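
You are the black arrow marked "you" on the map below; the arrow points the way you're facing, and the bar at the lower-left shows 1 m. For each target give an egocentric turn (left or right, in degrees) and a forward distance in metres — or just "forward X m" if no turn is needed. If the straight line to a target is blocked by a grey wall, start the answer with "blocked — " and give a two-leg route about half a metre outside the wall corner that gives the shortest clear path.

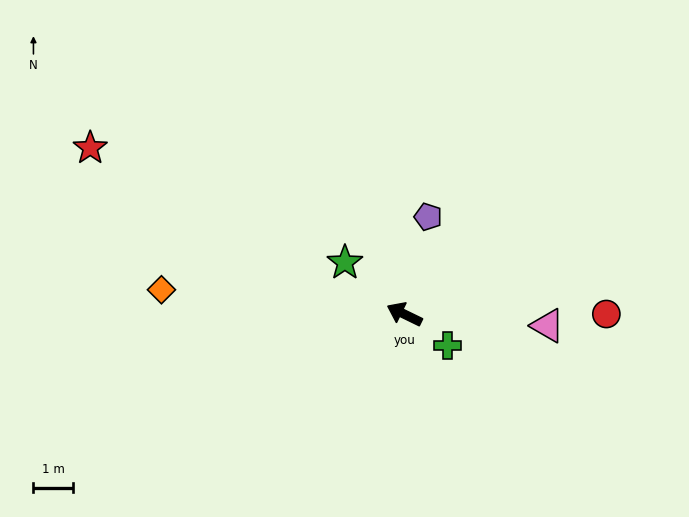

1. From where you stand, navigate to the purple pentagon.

turn right 78°, forward 2.5 m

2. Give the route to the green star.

turn right 15°, forward 2.0 m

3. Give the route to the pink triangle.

turn right 159°, forward 3.6 m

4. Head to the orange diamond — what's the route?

turn left 20°, forward 6.1 m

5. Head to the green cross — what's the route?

turn left 170°, forward 1.3 m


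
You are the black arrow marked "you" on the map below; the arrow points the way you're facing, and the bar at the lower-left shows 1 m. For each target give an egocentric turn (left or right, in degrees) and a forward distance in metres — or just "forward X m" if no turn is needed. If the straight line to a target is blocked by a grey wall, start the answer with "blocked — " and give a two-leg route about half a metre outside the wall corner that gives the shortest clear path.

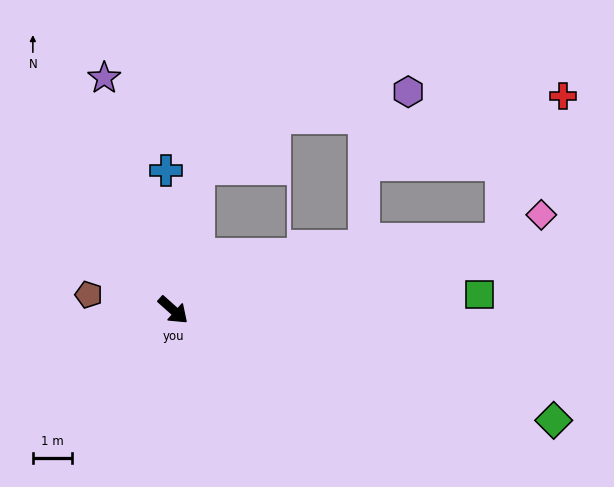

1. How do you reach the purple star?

turn left 148°, forward 6.2 m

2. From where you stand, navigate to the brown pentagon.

turn right 149°, forward 2.2 m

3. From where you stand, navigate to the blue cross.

turn left 135°, forward 3.6 m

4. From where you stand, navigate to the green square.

turn left 45°, forward 7.8 m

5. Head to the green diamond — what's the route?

turn left 26°, forward 10.1 m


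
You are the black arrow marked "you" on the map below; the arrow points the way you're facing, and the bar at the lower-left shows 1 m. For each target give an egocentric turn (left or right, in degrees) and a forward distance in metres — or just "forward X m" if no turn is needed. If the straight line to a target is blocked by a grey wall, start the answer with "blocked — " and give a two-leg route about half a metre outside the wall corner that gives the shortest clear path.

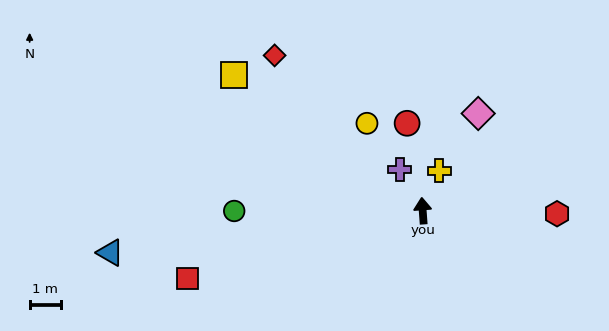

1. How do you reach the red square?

turn left 102°, forward 7.8 m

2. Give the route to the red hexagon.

turn right 95°, forward 4.3 m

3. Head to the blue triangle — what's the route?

turn left 93°, forward 10.0 m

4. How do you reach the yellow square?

turn left 50°, forward 7.4 m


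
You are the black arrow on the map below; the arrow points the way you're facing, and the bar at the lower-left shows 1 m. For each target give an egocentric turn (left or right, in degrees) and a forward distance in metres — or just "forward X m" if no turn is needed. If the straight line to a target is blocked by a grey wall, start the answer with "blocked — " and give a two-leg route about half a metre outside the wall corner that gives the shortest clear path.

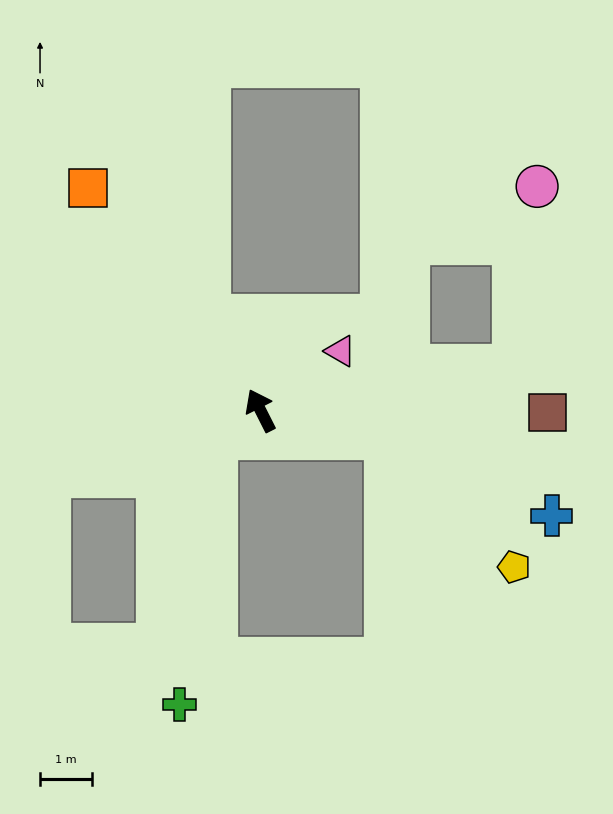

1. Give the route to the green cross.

blocked — turn left 94°, forward 1.0 m, then turn left 51°, forward 5.2 m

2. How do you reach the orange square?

turn left 11°, forward 5.4 m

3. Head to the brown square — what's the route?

turn right 117°, forward 5.6 m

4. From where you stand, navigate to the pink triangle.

turn right 80°, forward 1.9 m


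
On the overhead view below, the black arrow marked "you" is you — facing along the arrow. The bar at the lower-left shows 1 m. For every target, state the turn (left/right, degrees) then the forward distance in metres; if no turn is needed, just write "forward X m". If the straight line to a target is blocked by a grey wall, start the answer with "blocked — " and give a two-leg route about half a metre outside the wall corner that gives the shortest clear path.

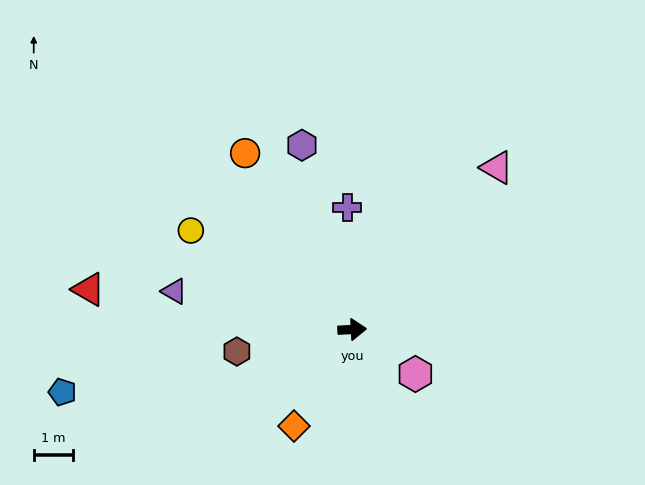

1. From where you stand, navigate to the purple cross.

turn left 89°, forward 3.1 m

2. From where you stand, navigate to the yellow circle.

turn left 145°, forward 4.8 m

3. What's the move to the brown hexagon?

turn right 172°, forward 3.0 m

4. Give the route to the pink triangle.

turn left 45°, forward 5.5 m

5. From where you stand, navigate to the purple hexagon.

turn left 102°, forward 4.9 m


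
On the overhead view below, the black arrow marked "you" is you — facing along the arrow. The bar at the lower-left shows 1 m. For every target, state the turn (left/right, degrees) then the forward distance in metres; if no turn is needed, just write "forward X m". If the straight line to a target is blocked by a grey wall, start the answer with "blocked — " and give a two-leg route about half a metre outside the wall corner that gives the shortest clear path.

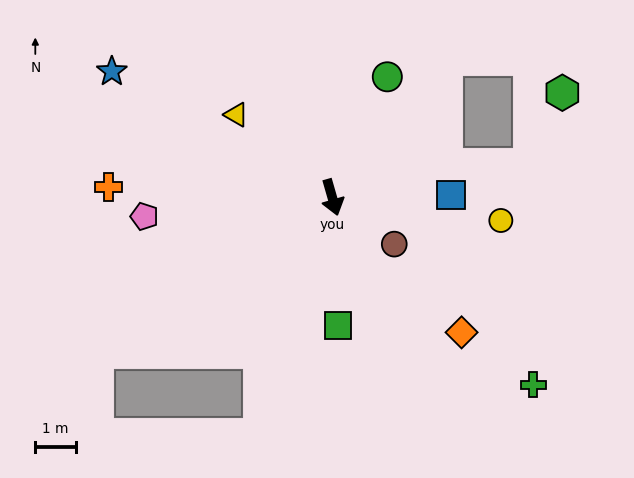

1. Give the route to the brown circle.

turn left 37°, forward 1.9 m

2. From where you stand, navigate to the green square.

turn right 13°, forward 3.1 m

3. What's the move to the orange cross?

turn right 109°, forward 5.5 m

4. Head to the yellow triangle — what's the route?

turn right 147°, forward 3.1 m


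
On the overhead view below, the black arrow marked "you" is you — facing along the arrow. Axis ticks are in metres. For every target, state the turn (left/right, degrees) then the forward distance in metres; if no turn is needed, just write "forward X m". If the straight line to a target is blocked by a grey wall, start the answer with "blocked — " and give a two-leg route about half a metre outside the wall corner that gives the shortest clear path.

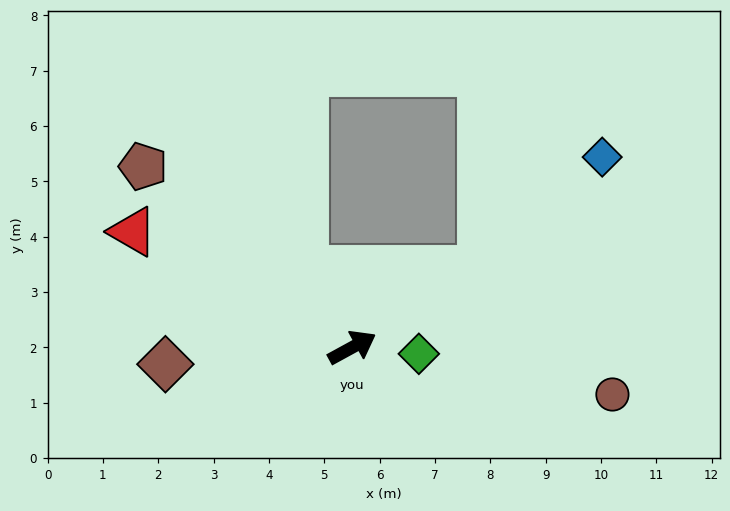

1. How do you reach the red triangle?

turn left 124°, forward 4.5 m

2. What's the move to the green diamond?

turn right 34°, forward 1.2 m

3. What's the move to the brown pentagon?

turn left 110°, forward 5.0 m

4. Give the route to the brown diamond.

turn left 156°, forward 3.4 m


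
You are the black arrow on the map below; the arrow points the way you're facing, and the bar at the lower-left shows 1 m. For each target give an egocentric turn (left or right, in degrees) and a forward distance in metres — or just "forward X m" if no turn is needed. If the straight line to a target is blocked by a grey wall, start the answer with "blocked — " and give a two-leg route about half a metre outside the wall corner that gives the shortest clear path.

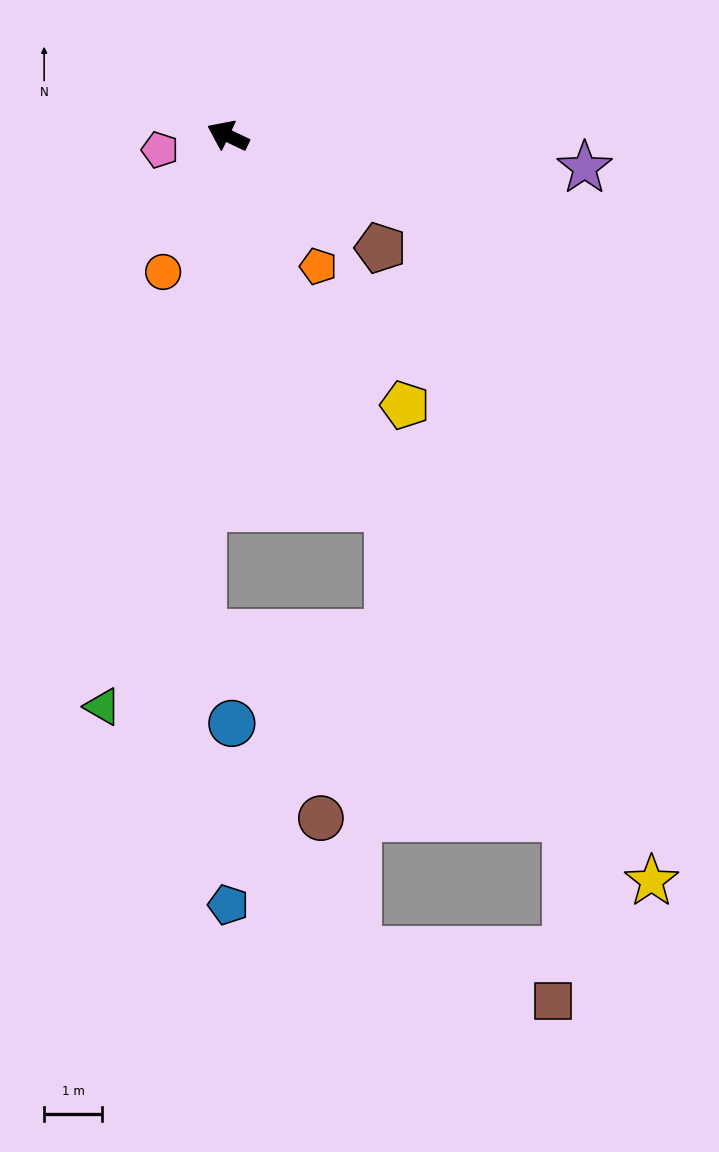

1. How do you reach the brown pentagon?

turn left 169°, forward 3.3 m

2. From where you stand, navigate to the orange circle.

turn left 90°, forward 2.6 m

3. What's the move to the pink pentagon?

turn left 37°, forward 1.2 m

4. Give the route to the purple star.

turn right 160°, forward 6.2 m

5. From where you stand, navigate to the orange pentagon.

turn left 150°, forward 2.8 m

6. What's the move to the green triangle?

turn left 103°, forward 10.1 m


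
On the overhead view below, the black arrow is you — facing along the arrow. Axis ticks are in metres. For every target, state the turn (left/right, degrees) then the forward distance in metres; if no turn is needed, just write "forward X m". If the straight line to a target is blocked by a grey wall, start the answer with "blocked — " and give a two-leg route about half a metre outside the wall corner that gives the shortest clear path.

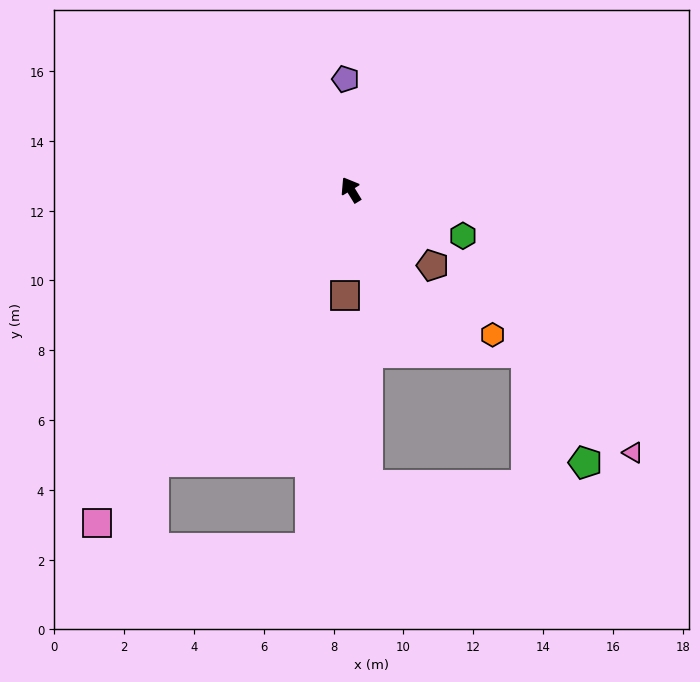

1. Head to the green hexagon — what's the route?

turn right 144°, forward 3.5 m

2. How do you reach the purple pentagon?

turn right 29°, forward 3.2 m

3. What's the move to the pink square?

turn left 111°, forward 12.0 m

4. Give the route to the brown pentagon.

turn right 164°, forward 3.2 m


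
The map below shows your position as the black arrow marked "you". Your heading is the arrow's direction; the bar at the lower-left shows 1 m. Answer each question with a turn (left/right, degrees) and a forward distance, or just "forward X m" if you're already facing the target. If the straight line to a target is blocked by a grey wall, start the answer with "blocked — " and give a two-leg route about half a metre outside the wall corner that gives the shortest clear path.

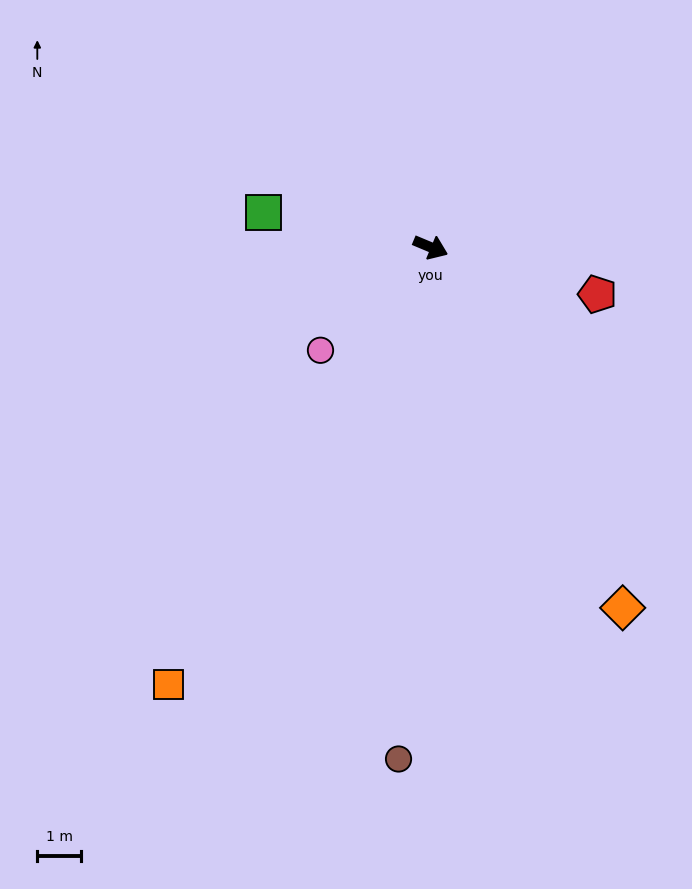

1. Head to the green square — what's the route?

turn right 169°, forward 3.9 m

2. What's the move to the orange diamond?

turn right 39°, forward 9.4 m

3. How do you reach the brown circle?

turn right 71°, forward 11.8 m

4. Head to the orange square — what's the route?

turn right 98°, forward 11.7 m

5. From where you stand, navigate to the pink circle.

turn right 114°, forward 3.5 m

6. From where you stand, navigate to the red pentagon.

turn left 7°, forward 4.0 m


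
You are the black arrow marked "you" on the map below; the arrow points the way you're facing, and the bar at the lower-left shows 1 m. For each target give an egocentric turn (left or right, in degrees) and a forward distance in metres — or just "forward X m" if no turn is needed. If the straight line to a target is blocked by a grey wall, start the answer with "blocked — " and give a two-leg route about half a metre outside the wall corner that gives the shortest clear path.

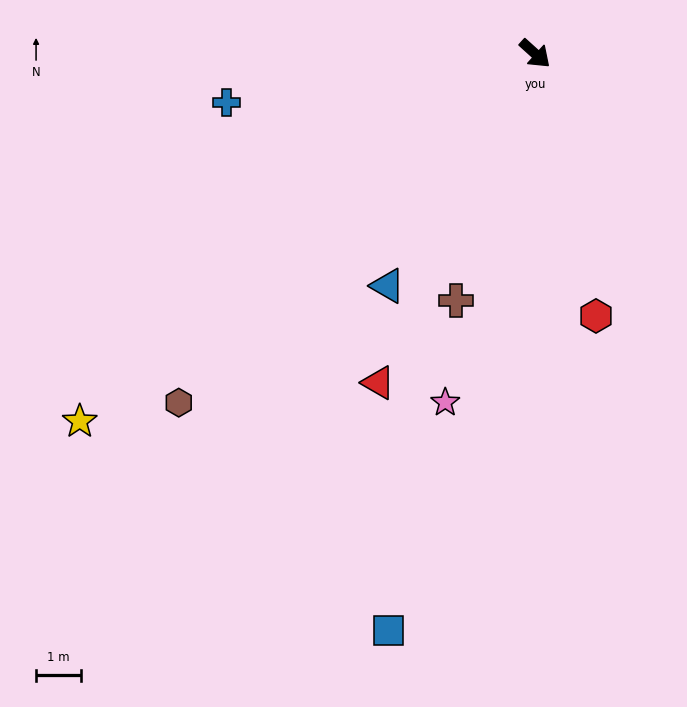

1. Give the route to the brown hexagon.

turn right 93°, forward 11.2 m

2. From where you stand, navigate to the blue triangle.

turn right 80°, forward 6.2 m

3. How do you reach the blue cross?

turn right 129°, forward 7.0 m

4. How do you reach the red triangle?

turn right 73°, forward 8.2 m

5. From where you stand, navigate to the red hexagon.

turn right 35°, forward 6.0 m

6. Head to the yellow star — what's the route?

turn right 99°, forward 13.1 m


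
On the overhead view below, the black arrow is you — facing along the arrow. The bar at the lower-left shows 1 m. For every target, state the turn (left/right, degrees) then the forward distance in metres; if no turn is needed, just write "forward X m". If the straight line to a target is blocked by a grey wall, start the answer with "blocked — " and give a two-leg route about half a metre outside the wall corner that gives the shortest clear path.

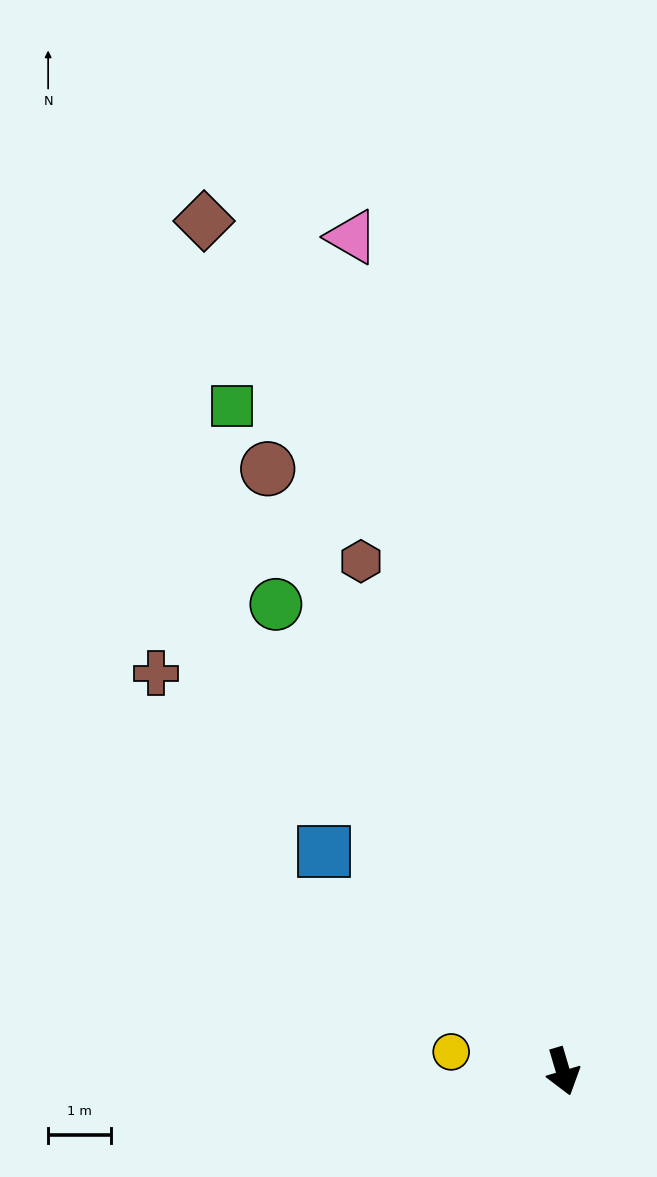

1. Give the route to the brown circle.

turn right 170°, forward 10.6 m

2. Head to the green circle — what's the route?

turn right 165°, forward 8.7 m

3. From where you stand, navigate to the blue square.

turn right 149°, forward 5.1 m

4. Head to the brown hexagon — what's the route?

turn right 175°, forward 8.7 m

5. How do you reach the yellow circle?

turn right 116°, forward 1.8 m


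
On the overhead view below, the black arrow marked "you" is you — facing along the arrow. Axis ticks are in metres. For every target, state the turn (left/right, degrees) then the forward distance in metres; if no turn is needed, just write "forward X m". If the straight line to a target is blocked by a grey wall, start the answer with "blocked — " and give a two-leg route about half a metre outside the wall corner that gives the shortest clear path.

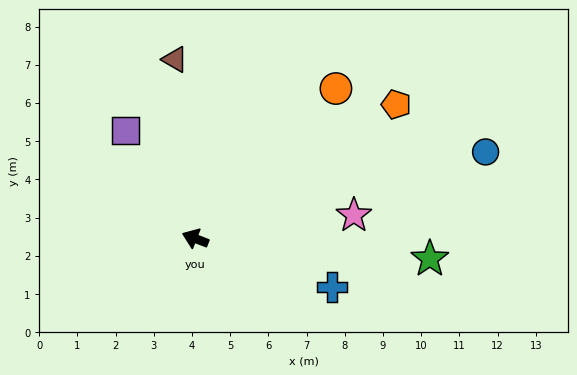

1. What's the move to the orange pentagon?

turn right 125°, forward 6.3 m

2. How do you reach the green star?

turn right 164°, forward 6.2 m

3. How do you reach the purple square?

turn right 36°, forward 3.4 m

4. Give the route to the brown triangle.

turn right 62°, forward 4.7 m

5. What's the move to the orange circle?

turn right 112°, forward 5.4 m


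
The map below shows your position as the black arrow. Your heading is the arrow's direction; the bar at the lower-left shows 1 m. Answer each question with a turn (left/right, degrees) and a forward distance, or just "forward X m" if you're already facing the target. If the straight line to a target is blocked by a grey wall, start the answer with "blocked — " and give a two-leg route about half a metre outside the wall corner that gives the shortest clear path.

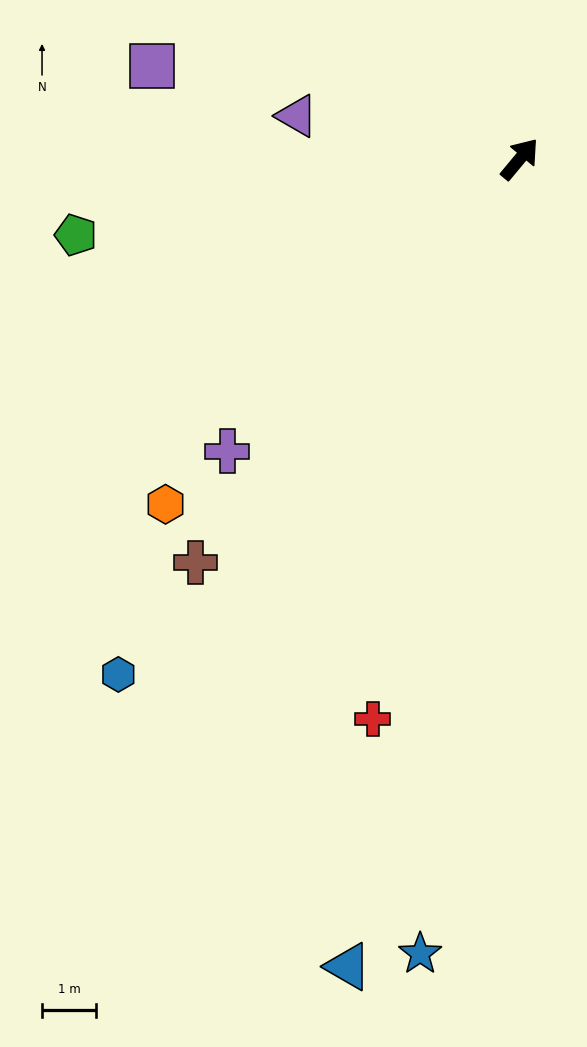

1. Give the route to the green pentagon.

turn left 139°, forward 8.3 m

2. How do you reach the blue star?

turn right 147°, forward 14.7 m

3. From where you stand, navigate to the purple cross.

turn left 175°, forward 7.6 m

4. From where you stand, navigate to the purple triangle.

turn left 119°, forward 4.2 m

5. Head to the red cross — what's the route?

turn right 155°, forward 10.6 m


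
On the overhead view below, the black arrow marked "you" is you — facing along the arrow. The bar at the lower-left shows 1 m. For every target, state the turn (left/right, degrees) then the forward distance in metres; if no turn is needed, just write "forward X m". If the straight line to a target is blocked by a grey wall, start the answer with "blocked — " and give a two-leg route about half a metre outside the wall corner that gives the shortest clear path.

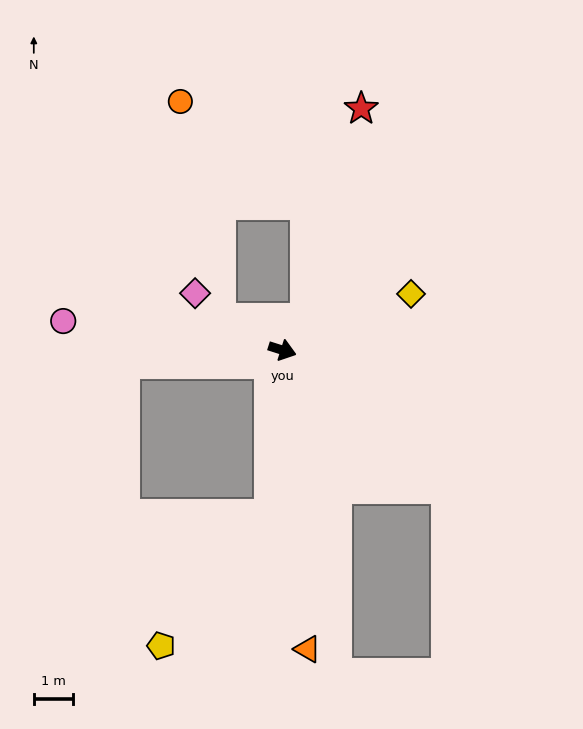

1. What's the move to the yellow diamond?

turn left 41°, forward 3.6 m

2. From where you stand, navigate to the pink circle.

turn right 170°, forward 5.7 m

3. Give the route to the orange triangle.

turn right 68°, forward 7.7 m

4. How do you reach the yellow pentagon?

blocked — turn right 76°, forward 4.2 m, then turn right 37°, forward 4.4 m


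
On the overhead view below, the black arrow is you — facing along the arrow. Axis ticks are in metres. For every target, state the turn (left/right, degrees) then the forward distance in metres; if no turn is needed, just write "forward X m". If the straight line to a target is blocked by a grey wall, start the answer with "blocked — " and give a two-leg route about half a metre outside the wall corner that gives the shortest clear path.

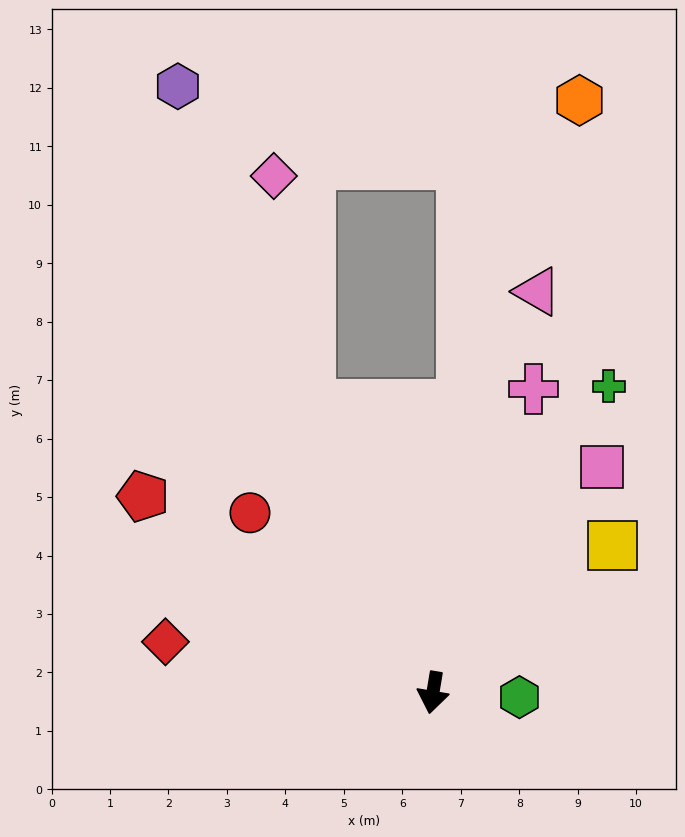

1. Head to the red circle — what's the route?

turn right 125°, forward 4.4 m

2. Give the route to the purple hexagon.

turn right 148°, forward 11.3 m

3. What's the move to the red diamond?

turn right 91°, forward 4.7 m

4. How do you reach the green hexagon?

turn left 96°, forward 1.5 m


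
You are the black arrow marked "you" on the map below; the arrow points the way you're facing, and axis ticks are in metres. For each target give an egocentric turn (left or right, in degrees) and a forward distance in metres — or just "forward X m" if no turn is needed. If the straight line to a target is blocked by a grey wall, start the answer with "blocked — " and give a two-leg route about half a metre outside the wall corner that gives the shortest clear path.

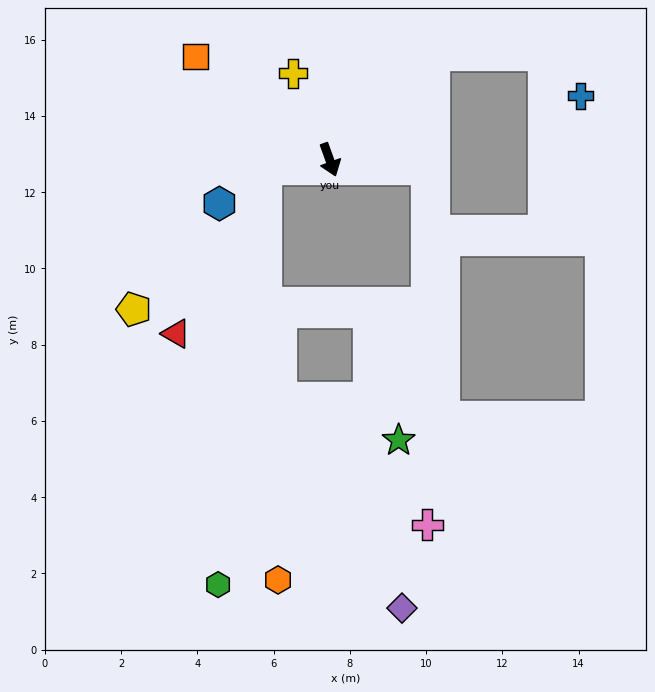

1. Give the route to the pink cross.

blocked — turn left 65°, forward 2.6 m, then turn right 85°, forward 9.3 m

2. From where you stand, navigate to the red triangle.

blocked — turn right 102°, forward 1.7 m, then turn left 54°, forward 4.9 m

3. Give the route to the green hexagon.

blocked — turn right 102°, forward 1.7 m, then turn left 76°, forward 11.0 m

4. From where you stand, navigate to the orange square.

turn right 147°, forward 4.4 m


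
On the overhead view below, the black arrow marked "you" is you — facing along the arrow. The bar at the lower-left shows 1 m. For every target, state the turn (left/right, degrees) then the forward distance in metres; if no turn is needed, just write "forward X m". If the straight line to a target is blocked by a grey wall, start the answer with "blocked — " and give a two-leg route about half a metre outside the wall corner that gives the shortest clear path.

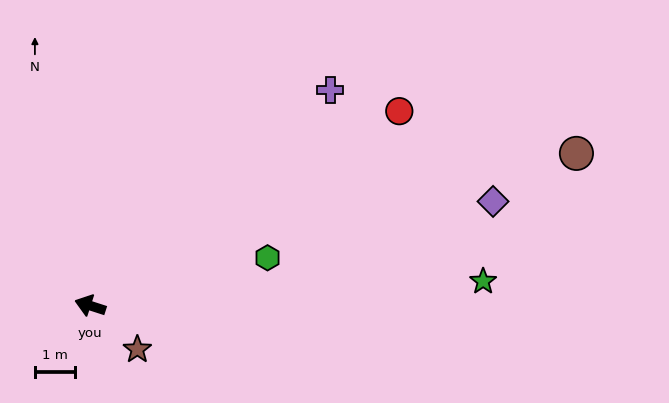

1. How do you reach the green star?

turn right 159°, forward 9.8 m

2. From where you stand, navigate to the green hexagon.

turn right 147°, forward 4.6 m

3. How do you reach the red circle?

turn right 130°, forward 9.1 m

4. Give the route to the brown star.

turn left 155°, forward 1.6 m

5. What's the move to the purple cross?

turn right 120°, forward 8.0 m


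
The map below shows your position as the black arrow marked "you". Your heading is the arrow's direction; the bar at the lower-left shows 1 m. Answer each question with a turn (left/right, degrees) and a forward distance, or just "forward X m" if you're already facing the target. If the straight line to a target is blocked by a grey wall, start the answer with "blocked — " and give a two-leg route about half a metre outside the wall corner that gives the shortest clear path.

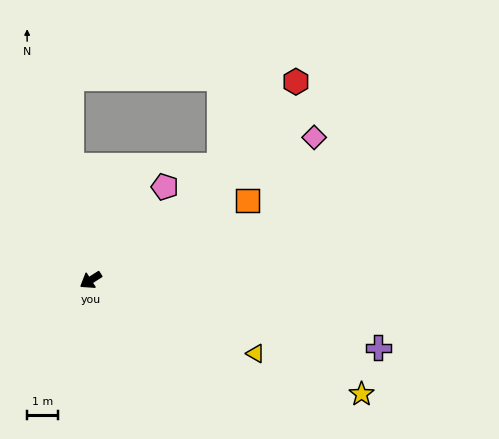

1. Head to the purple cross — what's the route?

turn left 134°, forward 9.7 m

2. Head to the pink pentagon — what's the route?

turn right 161°, forward 3.9 m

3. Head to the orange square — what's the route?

turn left 174°, forward 5.8 m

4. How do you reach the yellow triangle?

turn left 123°, forward 5.9 m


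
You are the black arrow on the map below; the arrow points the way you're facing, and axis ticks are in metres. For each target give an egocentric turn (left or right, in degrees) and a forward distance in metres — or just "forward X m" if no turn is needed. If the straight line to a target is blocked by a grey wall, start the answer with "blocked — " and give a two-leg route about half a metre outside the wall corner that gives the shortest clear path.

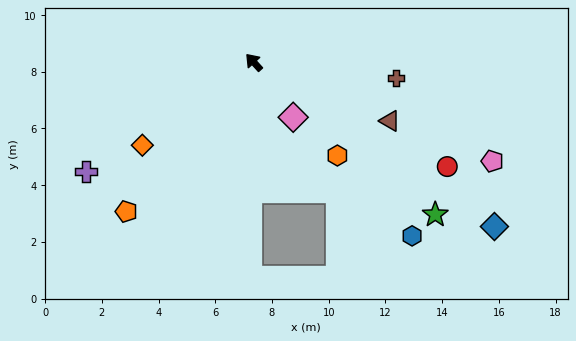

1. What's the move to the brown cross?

turn right 139°, forward 5.0 m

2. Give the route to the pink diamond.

turn left 173°, forward 2.4 m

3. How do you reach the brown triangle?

turn right 156°, forward 5.2 m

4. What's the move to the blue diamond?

turn right 167°, forward 10.3 m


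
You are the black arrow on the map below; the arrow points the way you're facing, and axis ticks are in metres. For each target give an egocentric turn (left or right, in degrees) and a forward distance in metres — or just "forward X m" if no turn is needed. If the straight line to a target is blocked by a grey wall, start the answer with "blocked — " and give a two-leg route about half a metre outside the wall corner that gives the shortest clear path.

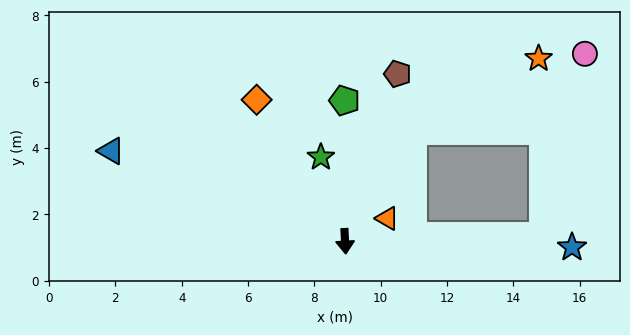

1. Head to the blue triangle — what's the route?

turn right 114°, forward 7.6 m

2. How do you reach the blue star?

turn left 85°, forward 6.8 m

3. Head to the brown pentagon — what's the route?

turn left 160°, forward 5.3 m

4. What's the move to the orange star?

blocked — turn left 145°, forward 3.9 m, then turn right 28°, forward 4.4 m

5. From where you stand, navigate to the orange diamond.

turn right 151°, forward 5.0 m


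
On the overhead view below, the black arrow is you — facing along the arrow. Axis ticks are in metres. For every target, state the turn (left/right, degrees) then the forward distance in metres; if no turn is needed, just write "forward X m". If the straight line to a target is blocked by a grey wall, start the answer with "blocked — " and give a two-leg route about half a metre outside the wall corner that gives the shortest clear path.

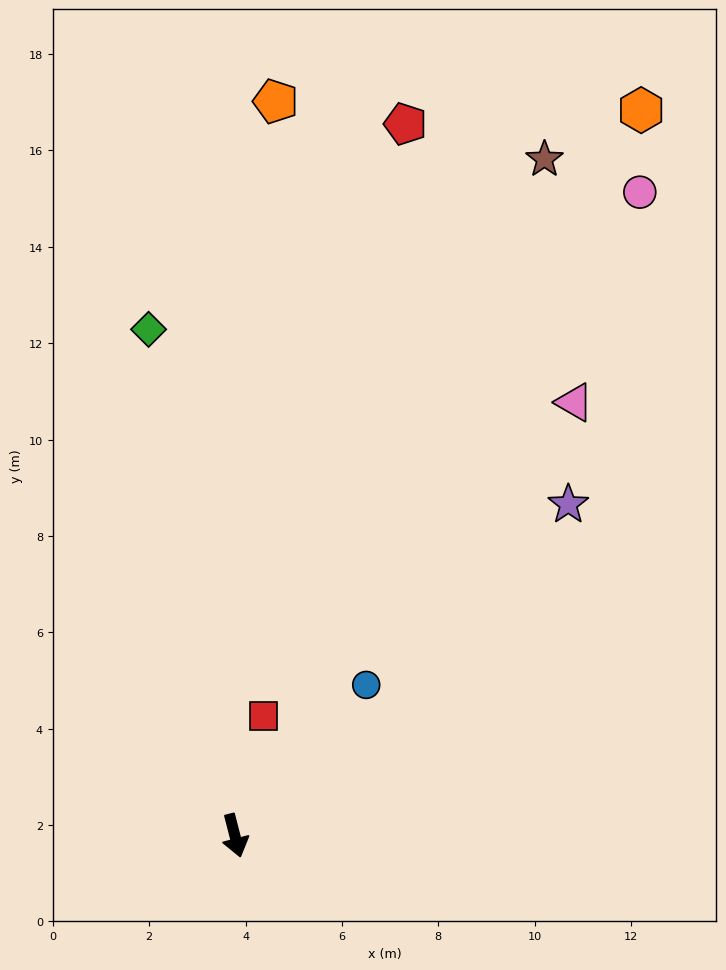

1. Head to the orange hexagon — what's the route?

turn left 136°, forward 17.3 m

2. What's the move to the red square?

turn left 152°, forward 2.6 m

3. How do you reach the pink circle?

turn left 133°, forward 15.8 m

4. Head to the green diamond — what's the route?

turn left 175°, forward 10.7 m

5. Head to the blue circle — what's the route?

turn left 124°, forward 4.1 m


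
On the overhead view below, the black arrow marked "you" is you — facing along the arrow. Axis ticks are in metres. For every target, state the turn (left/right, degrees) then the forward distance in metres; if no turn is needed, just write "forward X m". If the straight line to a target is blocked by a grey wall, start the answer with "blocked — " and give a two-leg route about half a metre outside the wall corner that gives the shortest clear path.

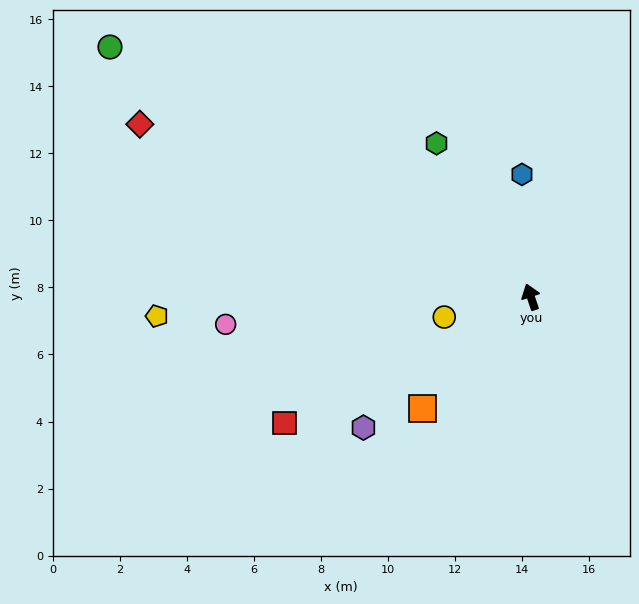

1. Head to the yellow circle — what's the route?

turn left 84°, forward 2.7 m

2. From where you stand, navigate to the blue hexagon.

turn right 14°, forward 3.7 m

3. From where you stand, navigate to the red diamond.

turn left 48°, forward 12.8 m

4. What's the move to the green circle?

turn left 41°, forward 14.6 m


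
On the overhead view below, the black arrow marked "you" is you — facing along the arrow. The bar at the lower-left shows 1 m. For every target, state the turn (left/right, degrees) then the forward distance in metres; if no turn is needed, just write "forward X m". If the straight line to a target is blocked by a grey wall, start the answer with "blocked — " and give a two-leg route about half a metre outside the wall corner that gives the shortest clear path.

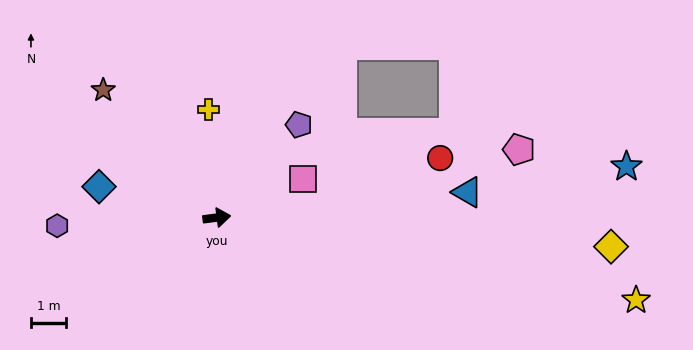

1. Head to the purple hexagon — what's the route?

turn left 176°, forward 4.5 m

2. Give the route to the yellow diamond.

turn right 12°, forward 11.2 m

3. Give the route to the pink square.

turn left 17°, forward 2.7 m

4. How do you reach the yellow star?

turn right 18°, forward 12.1 m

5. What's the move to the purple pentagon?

turn left 41°, forward 3.5 m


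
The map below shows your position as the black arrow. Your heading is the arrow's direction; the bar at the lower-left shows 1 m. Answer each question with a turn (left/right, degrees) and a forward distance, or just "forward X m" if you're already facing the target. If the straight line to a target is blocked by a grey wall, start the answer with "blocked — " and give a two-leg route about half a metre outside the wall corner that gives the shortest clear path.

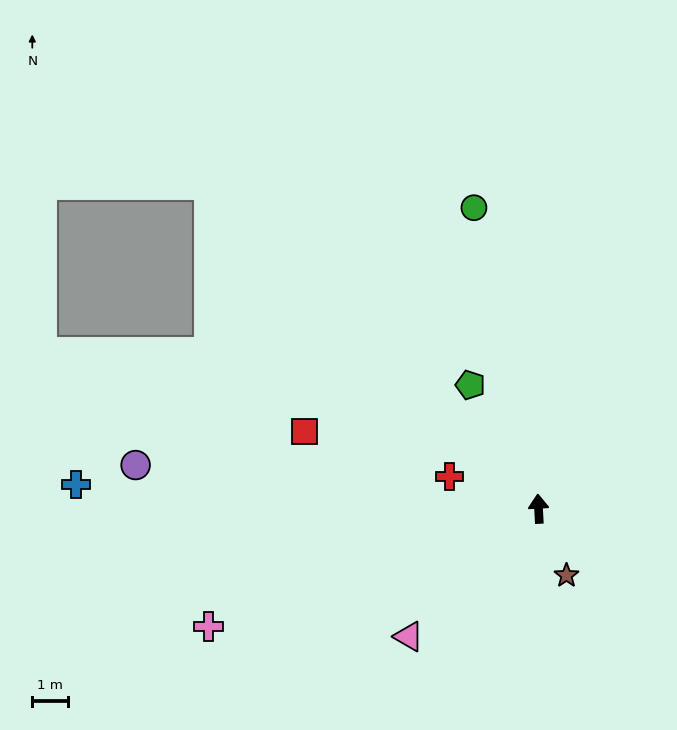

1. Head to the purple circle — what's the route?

turn left 81°, forward 11.3 m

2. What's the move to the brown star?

turn right 160°, forward 2.0 m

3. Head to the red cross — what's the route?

turn left 67°, forward 2.6 m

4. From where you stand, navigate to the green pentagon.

turn left 26°, forward 3.9 m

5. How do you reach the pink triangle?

turn left 131°, forward 5.1 m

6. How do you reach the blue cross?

turn left 84°, forward 12.9 m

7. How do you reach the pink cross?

turn left 107°, forward 9.8 m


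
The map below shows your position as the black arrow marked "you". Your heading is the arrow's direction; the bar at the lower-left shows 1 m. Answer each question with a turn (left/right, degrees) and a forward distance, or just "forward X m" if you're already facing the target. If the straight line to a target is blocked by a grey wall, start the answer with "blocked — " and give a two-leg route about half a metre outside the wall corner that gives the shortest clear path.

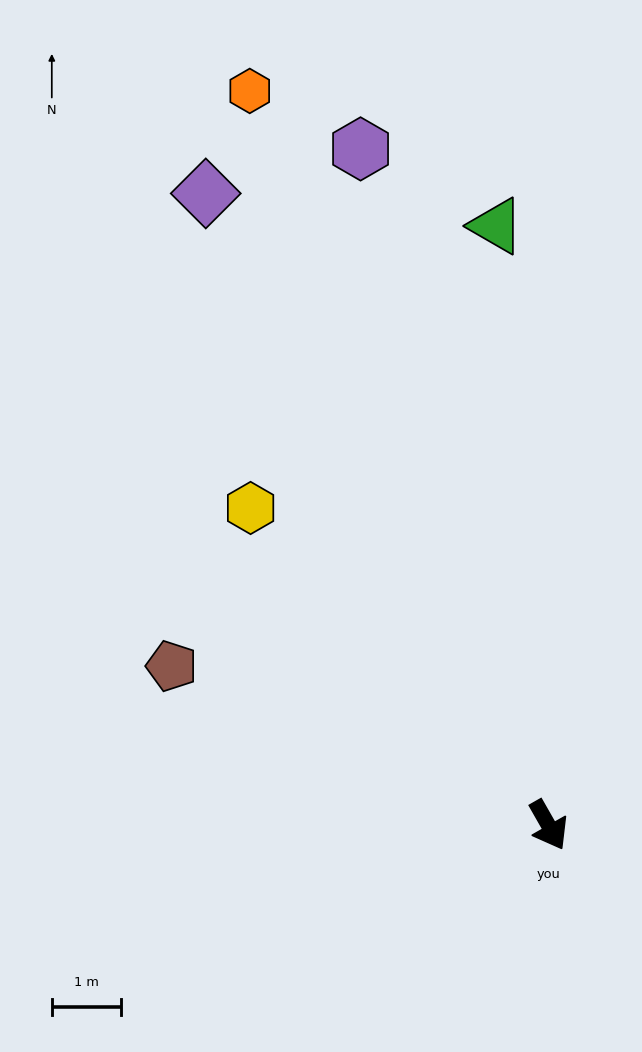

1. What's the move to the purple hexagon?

turn left 166°, forward 10.1 m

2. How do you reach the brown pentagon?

turn right 143°, forward 5.9 m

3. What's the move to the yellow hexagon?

turn right 166°, forward 6.3 m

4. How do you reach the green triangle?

turn left 155°, forward 8.7 m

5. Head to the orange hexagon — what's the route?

turn left 172°, forward 11.5 m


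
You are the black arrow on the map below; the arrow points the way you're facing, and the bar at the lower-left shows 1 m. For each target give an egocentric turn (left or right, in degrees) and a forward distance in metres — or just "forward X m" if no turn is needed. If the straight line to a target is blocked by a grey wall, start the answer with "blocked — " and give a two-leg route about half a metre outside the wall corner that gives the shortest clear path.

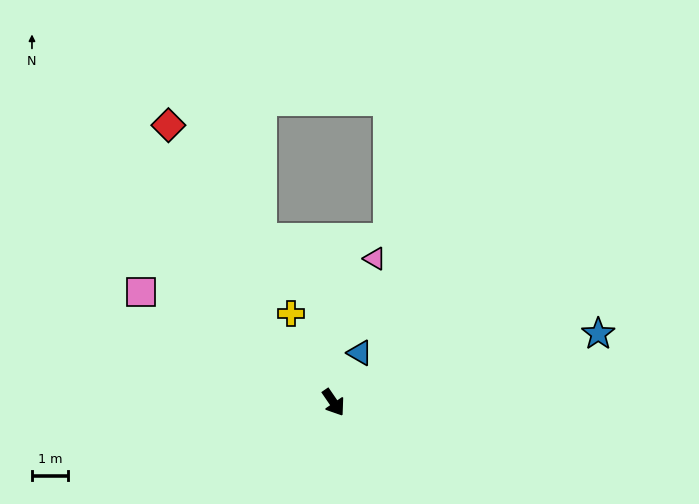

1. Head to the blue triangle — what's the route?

turn left 118°, forward 1.6 m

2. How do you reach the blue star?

turn left 70°, forward 7.5 m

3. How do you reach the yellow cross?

turn left 171°, forward 2.7 m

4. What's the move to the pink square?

turn right 154°, forward 6.1 m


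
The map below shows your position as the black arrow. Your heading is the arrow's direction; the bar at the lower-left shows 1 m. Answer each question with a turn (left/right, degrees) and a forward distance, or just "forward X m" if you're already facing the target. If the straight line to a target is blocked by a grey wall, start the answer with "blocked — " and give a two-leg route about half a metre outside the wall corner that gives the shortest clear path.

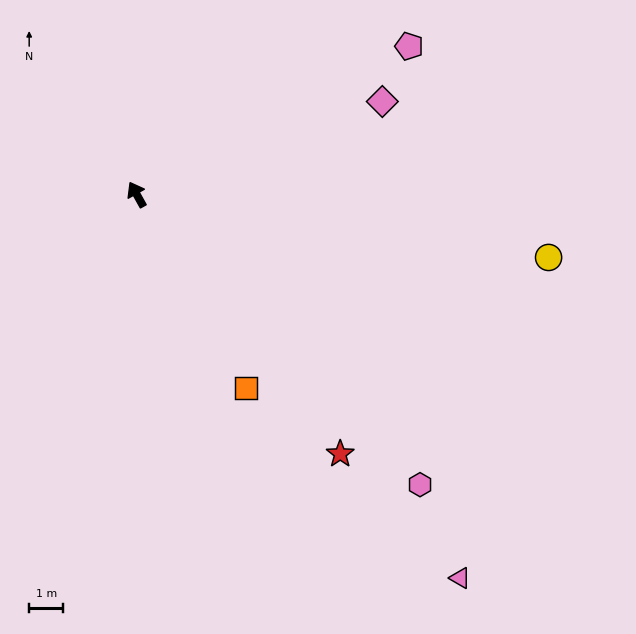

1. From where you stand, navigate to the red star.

turn right 171°, forward 9.7 m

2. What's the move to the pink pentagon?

turn right 91°, forward 9.1 m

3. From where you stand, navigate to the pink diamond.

turn right 98°, forward 7.7 m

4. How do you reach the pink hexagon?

turn right 165°, forward 11.9 m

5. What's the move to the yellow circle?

turn right 128°, forward 12.3 m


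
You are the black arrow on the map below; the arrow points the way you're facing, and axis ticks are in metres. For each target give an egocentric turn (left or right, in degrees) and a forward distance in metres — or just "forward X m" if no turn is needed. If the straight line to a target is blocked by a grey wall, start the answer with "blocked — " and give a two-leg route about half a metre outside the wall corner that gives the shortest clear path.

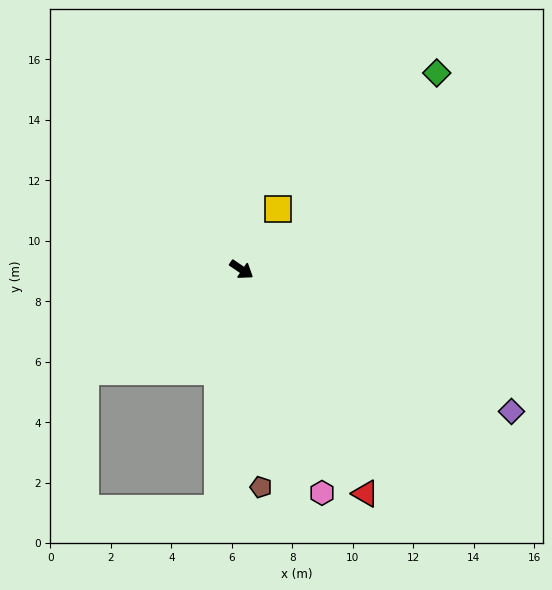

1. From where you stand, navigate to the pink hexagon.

turn right 36°, forward 7.9 m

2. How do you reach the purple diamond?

turn left 7°, forward 10.1 m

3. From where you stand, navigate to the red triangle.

turn right 27°, forward 8.5 m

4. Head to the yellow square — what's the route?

turn left 93°, forward 2.3 m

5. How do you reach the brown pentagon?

turn right 51°, forward 7.2 m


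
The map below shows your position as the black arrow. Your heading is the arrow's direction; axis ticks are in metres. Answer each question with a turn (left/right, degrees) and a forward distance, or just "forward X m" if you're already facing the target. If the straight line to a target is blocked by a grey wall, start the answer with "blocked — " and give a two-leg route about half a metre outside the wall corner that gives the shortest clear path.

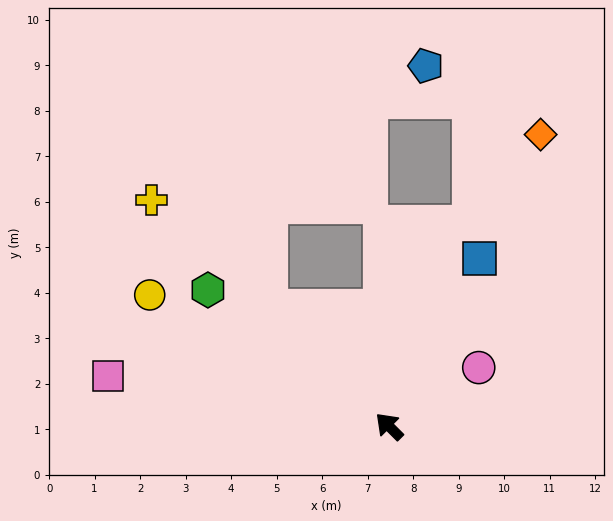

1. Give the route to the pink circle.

turn right 102°, forward 2.4 m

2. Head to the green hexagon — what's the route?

turn left 8°, forward 5.0 m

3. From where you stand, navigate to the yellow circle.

turn left 16°, forward 6.0 m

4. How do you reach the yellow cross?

forward 7.2 m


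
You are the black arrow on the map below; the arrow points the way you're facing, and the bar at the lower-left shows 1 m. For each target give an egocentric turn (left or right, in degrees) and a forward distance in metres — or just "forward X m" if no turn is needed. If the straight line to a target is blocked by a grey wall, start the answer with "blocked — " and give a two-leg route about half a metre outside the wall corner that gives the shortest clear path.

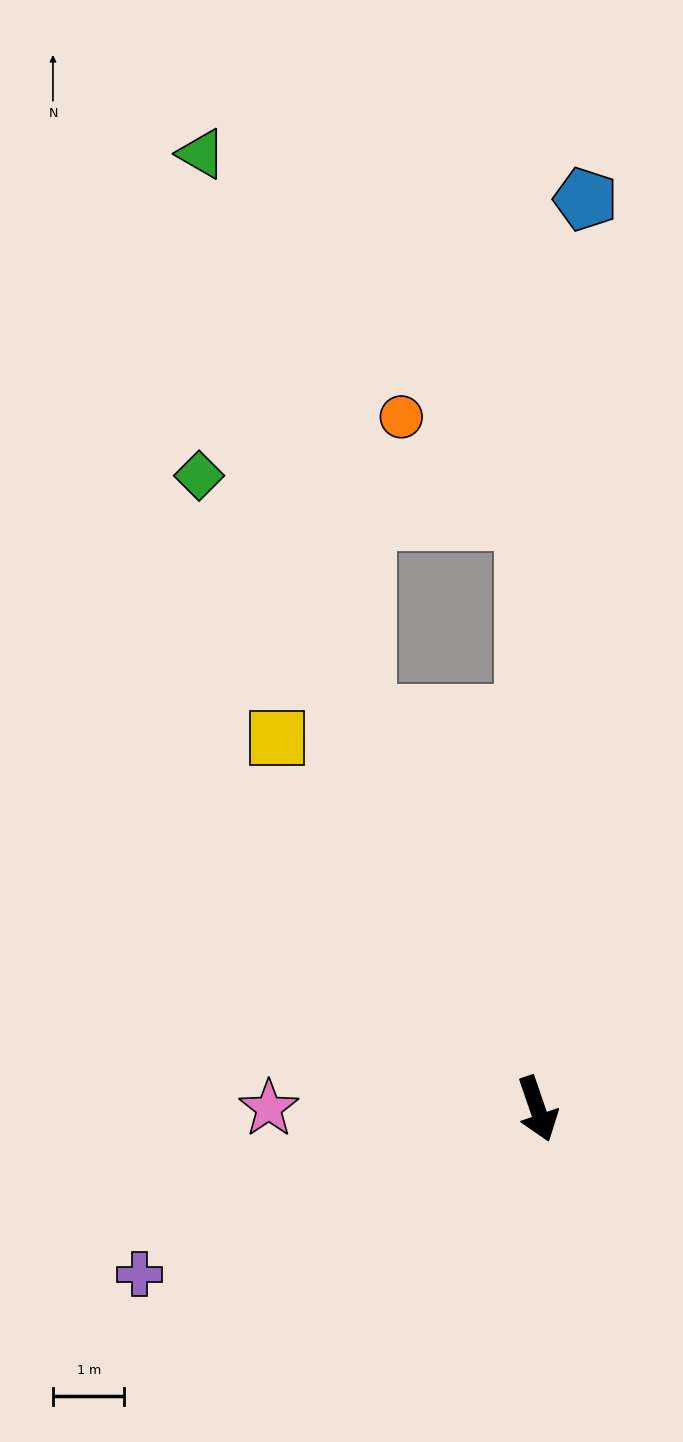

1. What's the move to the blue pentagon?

turn left 158°, forward 12.7 m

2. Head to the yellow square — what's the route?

turn right 164°, forward 6.3 m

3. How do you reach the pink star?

turn right 109°, forward 3.8 m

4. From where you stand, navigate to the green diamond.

turn right 171°, forward 10.0 m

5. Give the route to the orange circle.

blocked — turn left 162°, forward 8.2 m, then turn left 49°, forward 2.2 m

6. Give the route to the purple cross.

turn right 86°, forward 6.0 m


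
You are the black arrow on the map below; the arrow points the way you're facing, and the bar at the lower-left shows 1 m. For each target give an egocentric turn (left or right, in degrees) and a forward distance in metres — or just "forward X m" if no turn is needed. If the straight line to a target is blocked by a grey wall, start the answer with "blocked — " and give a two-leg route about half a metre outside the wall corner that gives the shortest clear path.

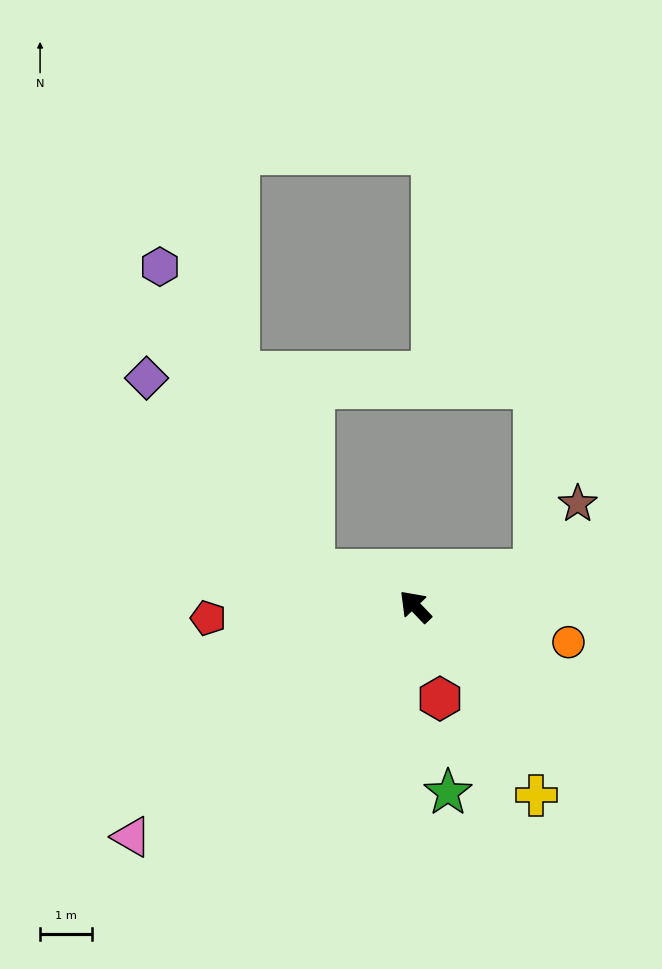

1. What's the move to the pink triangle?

turn left 85°, forward 7.1 m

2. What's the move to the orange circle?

turn right 147°, forward 3.0 m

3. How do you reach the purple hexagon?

blocked — turn left 27°, forward 2.1 m, then turn right 44°, forward 6.6 m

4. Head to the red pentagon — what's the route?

turn left 49°, forward 4.0 m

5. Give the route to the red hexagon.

turn left 151°, forward 1.8 m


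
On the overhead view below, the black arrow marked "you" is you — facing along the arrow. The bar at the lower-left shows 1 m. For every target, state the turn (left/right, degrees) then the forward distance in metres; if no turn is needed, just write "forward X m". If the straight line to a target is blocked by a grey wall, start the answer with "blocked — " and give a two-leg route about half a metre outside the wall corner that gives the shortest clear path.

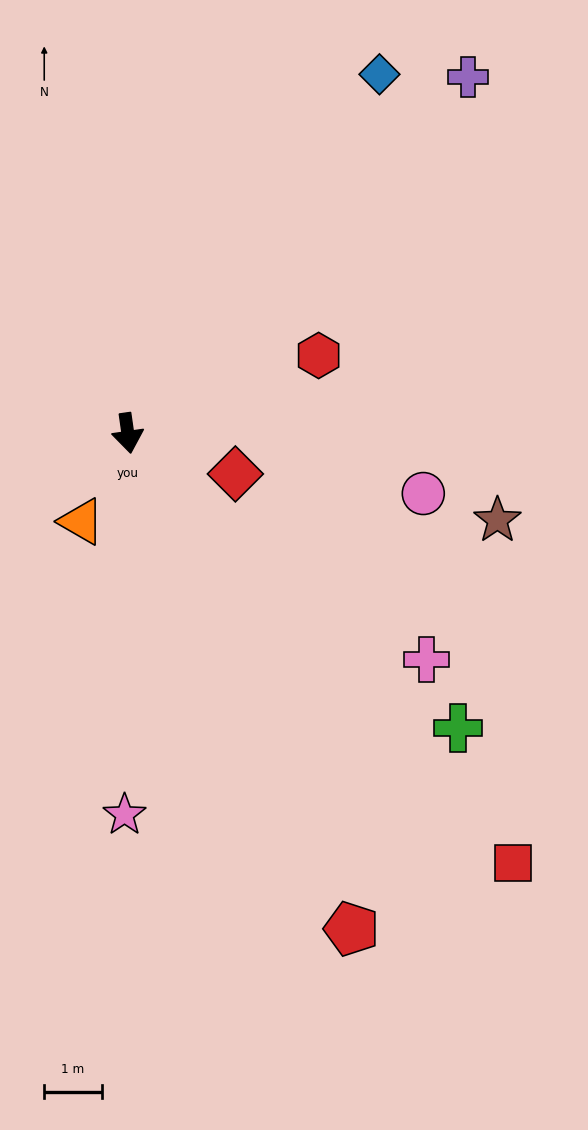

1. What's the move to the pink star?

turn right 9°, forward 6.6 m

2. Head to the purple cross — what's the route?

turn left 128°, forward 8.5 m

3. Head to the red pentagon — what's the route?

turn left 16°, forward 9.4 m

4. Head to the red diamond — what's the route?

turn left 61°, forward 2.0 m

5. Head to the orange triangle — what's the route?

turn right 36°, forward 1.7 m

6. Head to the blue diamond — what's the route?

turn left 137°, forward 7.6 m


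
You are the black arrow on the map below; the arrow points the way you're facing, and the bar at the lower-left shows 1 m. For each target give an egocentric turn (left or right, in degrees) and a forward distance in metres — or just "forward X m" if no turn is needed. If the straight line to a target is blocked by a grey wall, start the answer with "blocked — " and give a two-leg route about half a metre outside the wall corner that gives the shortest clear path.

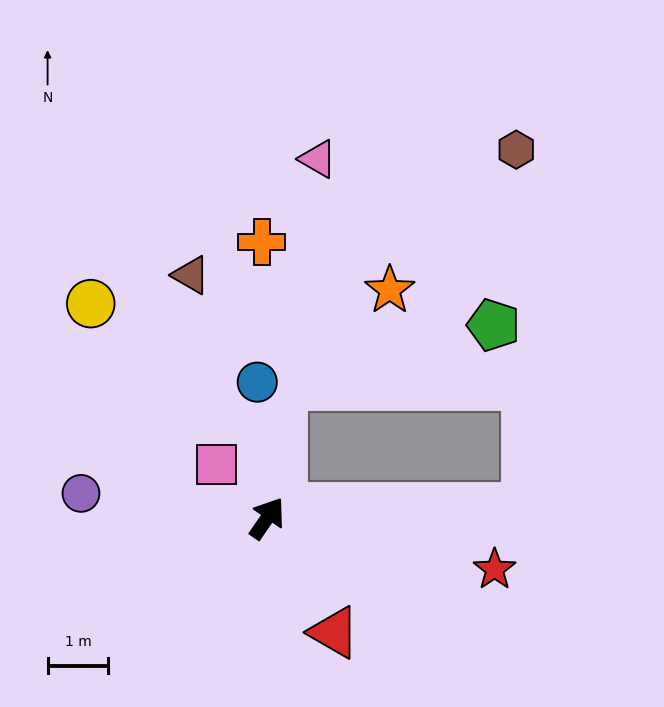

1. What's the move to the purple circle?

turn left 117°, forward 3.1 m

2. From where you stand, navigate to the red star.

turn right 68°, forward 3.8 m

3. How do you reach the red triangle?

turn right 115°, forward 2.2 m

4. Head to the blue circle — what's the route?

turn left 39°, forward 2.2 m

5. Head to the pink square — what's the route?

turn left 78°, forward 1.2 m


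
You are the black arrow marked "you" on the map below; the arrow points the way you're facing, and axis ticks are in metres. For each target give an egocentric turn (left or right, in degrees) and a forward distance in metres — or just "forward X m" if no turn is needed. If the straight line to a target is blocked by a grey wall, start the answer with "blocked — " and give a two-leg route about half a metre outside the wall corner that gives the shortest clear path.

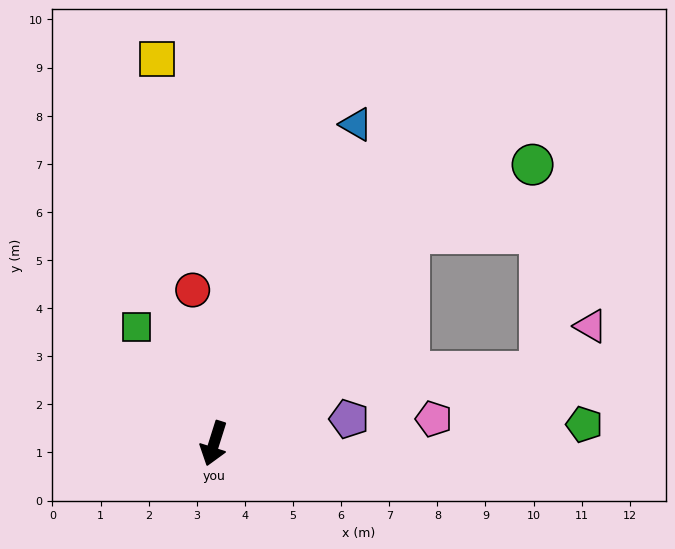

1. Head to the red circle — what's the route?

turn right 155°, forward 3.2 m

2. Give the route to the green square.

turn right 129°, forward 2.9 m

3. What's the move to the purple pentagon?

turn left 118°, forward 2.9 m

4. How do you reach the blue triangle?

turn left 174°, forward 7.3 m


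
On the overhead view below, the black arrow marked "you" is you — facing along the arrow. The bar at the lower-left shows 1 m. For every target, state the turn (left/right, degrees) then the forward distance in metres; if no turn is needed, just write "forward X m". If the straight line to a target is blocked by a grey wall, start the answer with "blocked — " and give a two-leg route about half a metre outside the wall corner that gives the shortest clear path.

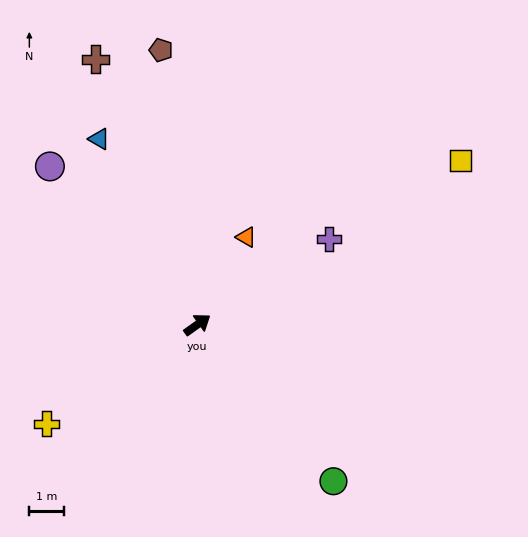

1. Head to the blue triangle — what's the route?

turn left 83°, forward 6.1 m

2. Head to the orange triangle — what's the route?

turn left 25°, forward 2.9 m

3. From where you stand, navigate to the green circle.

turn right 84°, forward 6.1 m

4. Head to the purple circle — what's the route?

turn left 98°, forward 6.3 m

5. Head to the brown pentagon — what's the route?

turn left 62°, forward 8.1 m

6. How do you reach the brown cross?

turn left 76°, forward 8.3 m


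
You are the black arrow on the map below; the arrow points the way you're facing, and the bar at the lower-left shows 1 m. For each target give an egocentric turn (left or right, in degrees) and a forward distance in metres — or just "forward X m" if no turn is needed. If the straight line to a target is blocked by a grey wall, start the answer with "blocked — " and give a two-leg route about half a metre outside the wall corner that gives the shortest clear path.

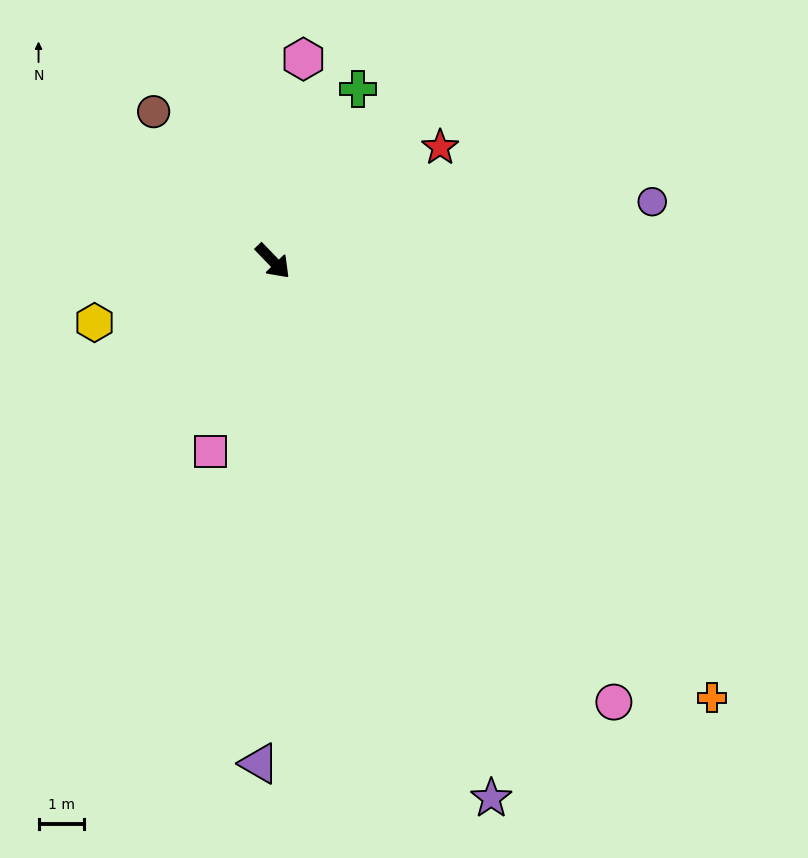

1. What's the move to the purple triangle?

turn right 46°, forward 11.0 m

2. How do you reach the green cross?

turn left 110°, forward 4.2 m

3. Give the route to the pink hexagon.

turn left 127°, forward 4.5 m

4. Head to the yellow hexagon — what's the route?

turn right 115°, forward 4.1 m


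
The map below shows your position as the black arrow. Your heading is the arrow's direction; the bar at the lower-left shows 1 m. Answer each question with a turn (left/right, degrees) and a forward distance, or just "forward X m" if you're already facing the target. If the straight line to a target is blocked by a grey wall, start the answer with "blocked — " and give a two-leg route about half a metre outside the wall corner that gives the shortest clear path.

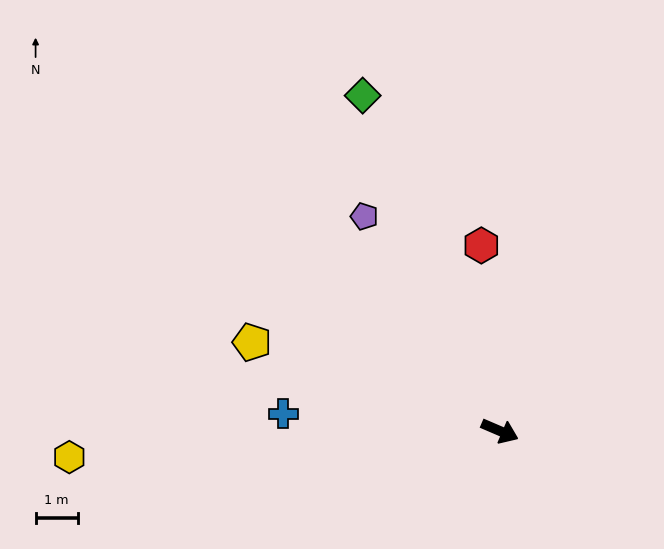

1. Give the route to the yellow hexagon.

turn right 153°, forward 10.2 m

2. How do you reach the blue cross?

turn right 161°, forward 5.1 m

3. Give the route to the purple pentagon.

turn left 145°, forward 6.0 m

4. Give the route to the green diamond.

turn left 135°, forward 8.6 m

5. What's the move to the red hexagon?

turn left 119°, forward 4.4 m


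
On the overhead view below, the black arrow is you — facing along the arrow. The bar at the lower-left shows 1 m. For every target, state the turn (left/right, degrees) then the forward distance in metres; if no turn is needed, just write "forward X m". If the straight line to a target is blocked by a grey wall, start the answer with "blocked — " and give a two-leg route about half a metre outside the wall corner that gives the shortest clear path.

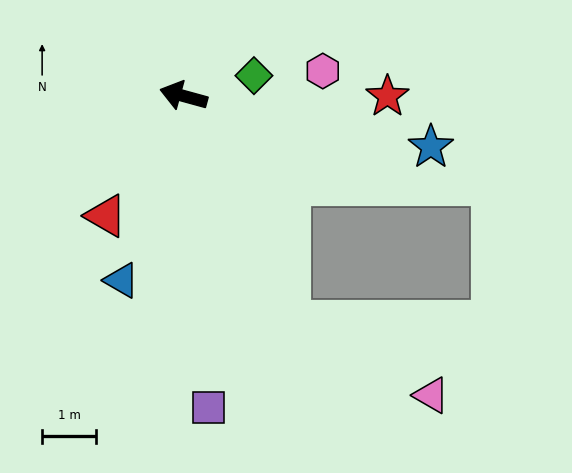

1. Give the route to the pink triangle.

blocked — turn left 130°, forward 4.6 m, then turn left 39°, forward 3.0 m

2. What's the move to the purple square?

turn left 110°, forward 5.7 m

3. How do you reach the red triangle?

turn left 72°, forward 2.6 m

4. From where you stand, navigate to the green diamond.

turn right 149°, forward 1.3 m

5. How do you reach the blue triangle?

turn left 87°, forward 3.6 m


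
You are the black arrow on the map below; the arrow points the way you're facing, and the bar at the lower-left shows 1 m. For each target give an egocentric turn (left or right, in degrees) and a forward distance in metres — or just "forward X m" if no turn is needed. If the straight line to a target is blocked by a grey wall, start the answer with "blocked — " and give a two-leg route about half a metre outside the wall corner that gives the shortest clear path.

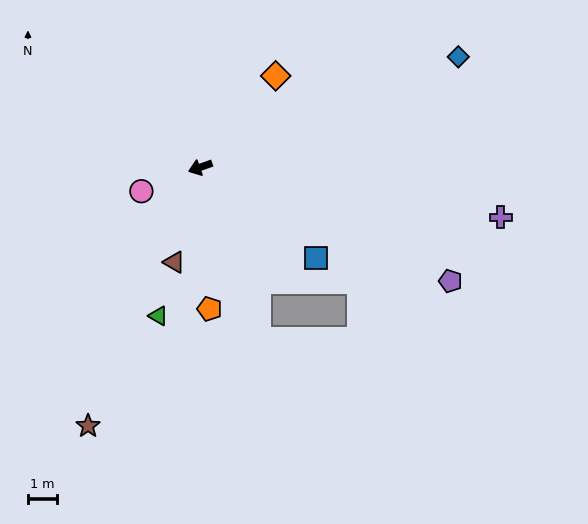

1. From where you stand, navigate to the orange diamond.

turn right 149°, forward 4.0 m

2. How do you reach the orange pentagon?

turn left 74°, forward 4.8 m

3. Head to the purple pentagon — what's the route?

turn left 136°, forward 9.3 m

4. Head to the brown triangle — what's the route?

turn left 55°, forward 3.3 m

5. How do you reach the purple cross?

turn left 151°, forward 10.3 m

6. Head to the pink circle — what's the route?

turn left 3°, forward 2.2 m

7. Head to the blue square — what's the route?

turn left 122°, forward 5.0 m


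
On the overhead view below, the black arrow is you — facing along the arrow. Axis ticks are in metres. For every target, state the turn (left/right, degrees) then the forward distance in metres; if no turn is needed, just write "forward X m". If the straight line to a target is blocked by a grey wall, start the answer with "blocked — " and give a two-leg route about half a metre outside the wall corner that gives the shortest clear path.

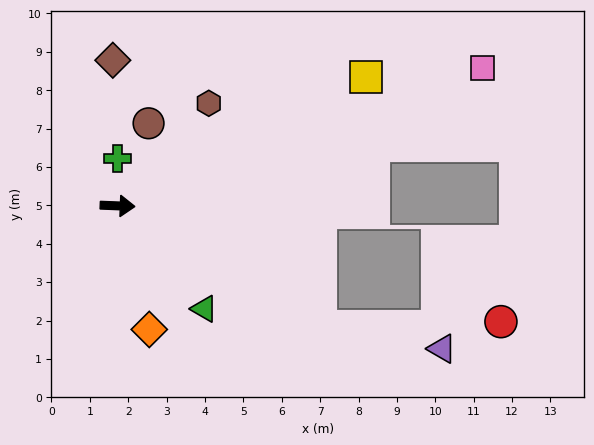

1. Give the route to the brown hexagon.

turn left 51°, forward 3.6 m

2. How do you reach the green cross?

turn left 92°, forward 1.2 m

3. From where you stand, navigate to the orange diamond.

turn right 73°, forward 3.3 m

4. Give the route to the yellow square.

turn left 30°, forward 7.3 m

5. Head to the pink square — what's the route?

turn left 23°, forward 10.2 m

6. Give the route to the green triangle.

turn right 48°, forward 3.5 m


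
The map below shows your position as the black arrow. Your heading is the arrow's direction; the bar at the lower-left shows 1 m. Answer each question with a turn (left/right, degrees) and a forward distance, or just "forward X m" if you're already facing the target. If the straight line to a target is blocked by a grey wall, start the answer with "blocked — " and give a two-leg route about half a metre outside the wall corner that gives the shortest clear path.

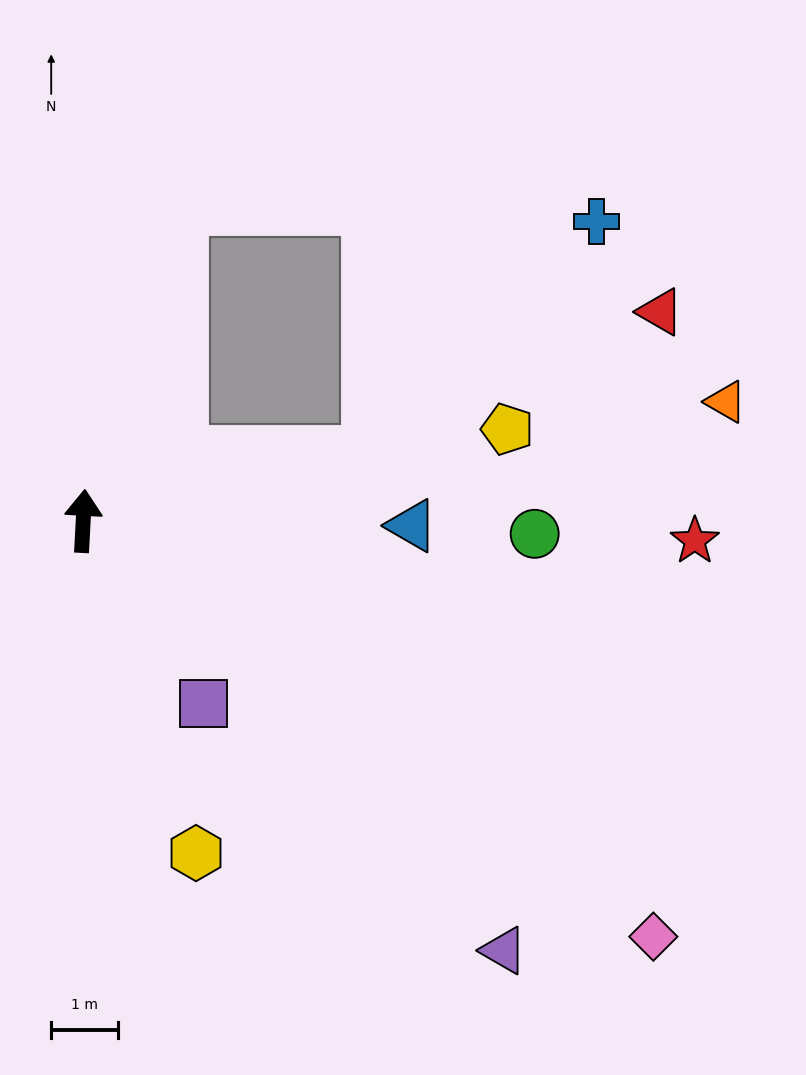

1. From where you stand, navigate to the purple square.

turn right 144°, forward 3.3 m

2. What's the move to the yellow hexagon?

turn right 158°, forward 5.3 m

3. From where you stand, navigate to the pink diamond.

turn right 123°, forward 10.6 m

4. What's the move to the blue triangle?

turn right 88°, forward 4.9 m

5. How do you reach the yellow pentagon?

turn right 75°, forward 6.5 m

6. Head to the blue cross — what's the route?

blocked — turn right 74°, forward 4.4 m, then turn left 33°, forward 4.9 m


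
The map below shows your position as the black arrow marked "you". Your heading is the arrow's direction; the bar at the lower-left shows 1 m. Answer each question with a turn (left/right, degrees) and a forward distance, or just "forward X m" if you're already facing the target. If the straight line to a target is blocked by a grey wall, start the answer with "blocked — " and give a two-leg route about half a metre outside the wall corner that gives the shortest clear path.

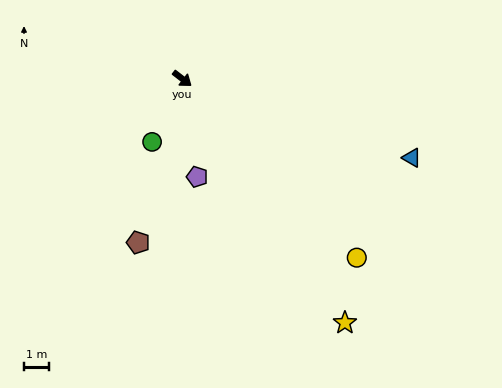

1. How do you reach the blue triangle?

turn left 19°, forward 9.6 m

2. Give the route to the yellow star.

turn right 19°, forward 11.6 m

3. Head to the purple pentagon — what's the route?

turn right 44°, forward 3.9 m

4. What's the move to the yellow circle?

turn right 8°, forward 9.9 m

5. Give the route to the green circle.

turn right 78°, forward 2.8 m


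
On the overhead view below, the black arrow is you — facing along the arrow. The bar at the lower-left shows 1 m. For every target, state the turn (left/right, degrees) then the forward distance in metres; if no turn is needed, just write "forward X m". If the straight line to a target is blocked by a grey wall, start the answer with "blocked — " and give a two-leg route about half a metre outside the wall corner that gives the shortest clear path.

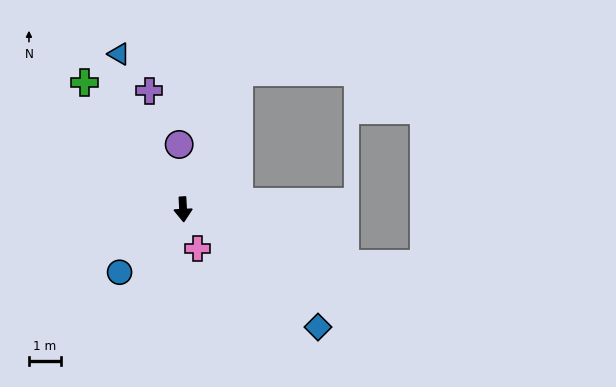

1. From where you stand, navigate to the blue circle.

turn right 48°, forward 2.8 m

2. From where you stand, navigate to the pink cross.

turn left 17°, forward 1.3 m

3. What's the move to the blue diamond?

turn left 46°, forward 5.5 m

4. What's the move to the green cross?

turn right 145°, forward 5.0 m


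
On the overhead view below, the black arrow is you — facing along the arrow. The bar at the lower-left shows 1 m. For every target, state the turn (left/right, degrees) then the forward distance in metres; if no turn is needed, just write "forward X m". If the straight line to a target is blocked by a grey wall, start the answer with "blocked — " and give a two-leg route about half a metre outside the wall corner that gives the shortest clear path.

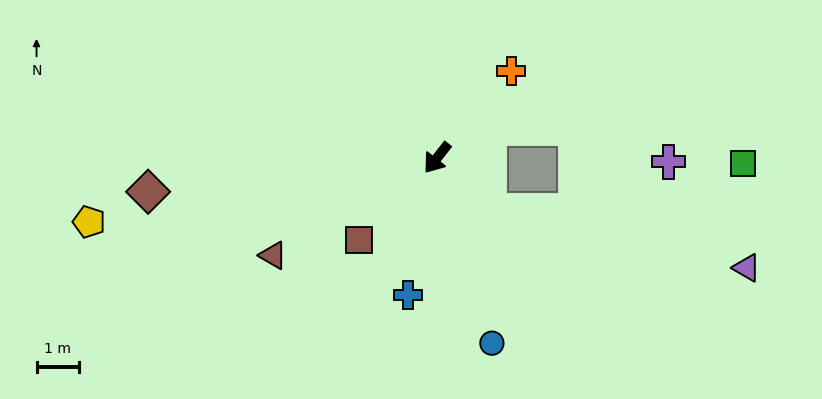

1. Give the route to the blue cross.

turn left 26°, forward 3.3 m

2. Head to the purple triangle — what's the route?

blocked — turn left 82°, forward 1.7 m, then turn left 34°, forward 6.2 m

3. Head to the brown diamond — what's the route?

turn right 45°, forward 6.9 m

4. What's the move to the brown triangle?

turn right 21°, forward 4.5 m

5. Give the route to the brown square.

turn right 5°, forward 2.7 m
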